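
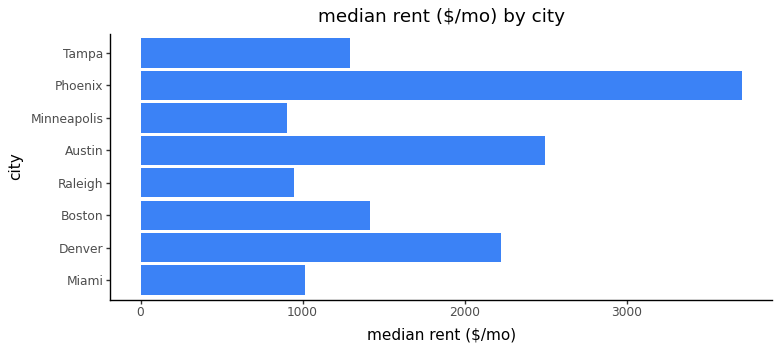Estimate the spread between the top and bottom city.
Max Phoenix ≈ 3500, min Minneapolis ≈ 1000; range ≈ 2500.

≈ 2500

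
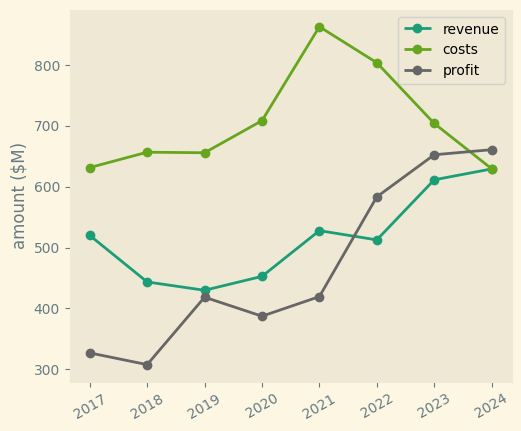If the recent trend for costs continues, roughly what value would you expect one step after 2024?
Last three: 800, 700, 650 → slope ≈ -75/step → next ≈ 575.

≈ 575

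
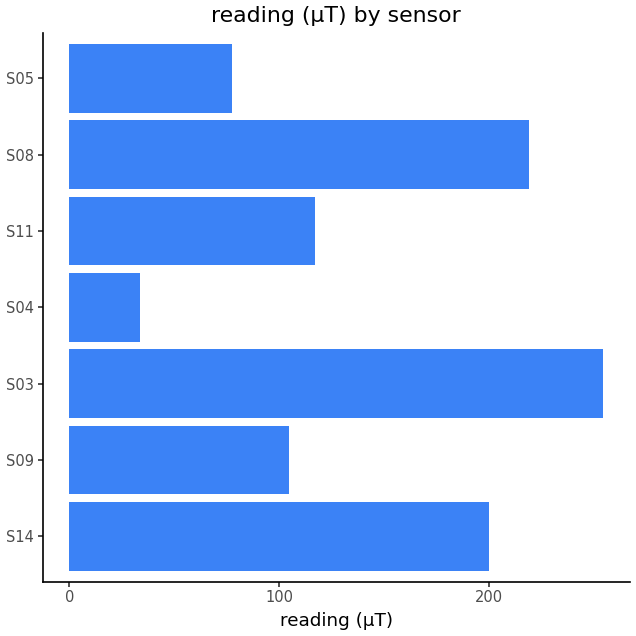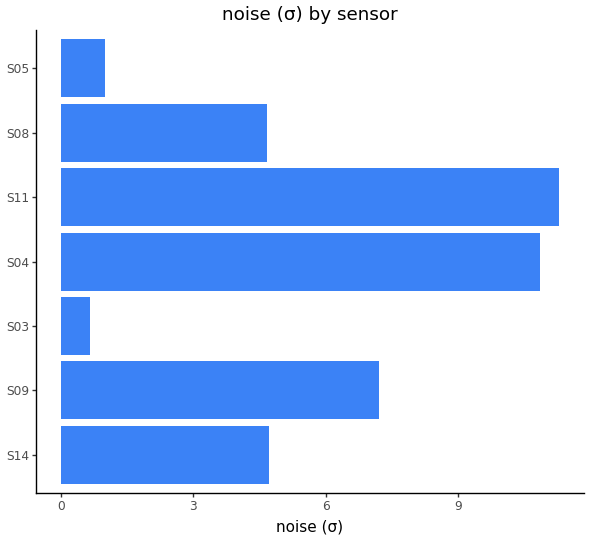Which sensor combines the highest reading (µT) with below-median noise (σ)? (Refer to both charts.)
Chart 2 median noise (σ) ≈ 4; below-median sensors: S03, S08, S05. Among those, S03 has the highest reading (µT) (≈ 250).

S03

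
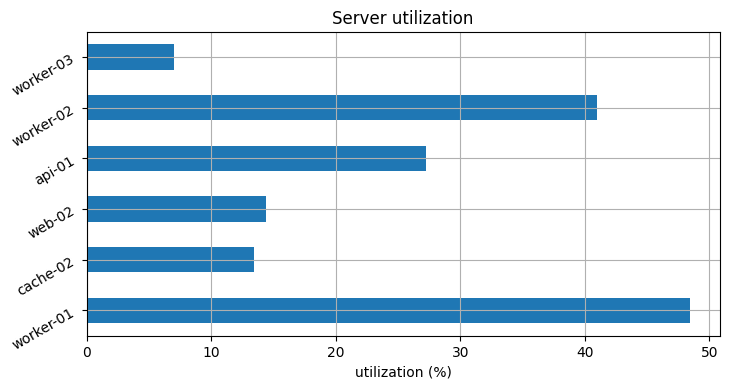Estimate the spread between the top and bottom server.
≈ 45

Max worker-01 ≈ 50, min worker-03 ≈ 5; range ≈ 45.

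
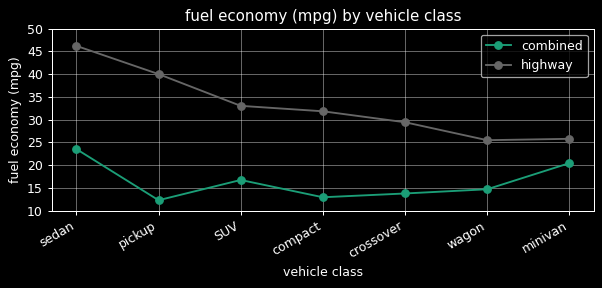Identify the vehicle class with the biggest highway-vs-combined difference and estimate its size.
pickup, ≈ 30 mpg

pickup: highway ≈ 40, combined ≈ 10 → gap ≈ 30. Next-largest (sedan) is only ≈ 20.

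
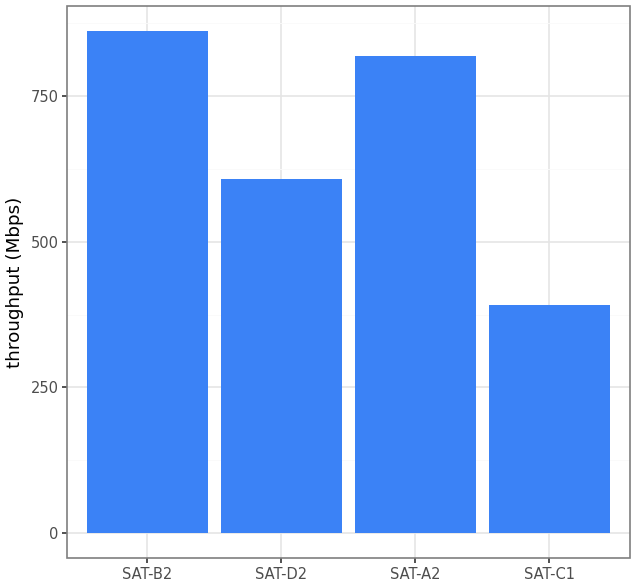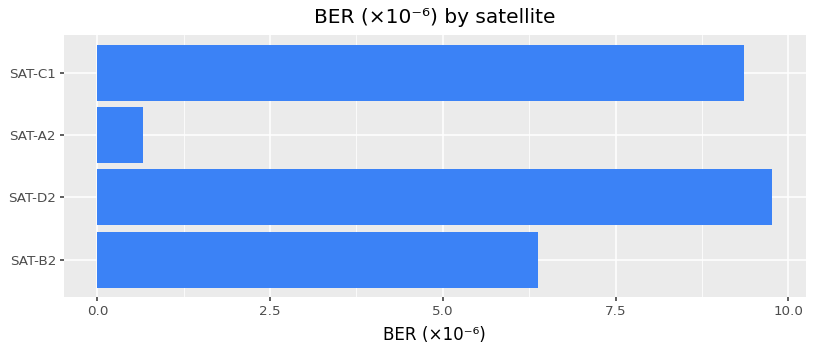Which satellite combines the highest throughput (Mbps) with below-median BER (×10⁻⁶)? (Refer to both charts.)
SAT-B2

Chart 2 median BER (×10⁻⁶) ≈ 8; below-median satellites: SAT-B2, SAT-A2. Among those, SAT-B2 has the highest throughput (Mbps) (≈ 900).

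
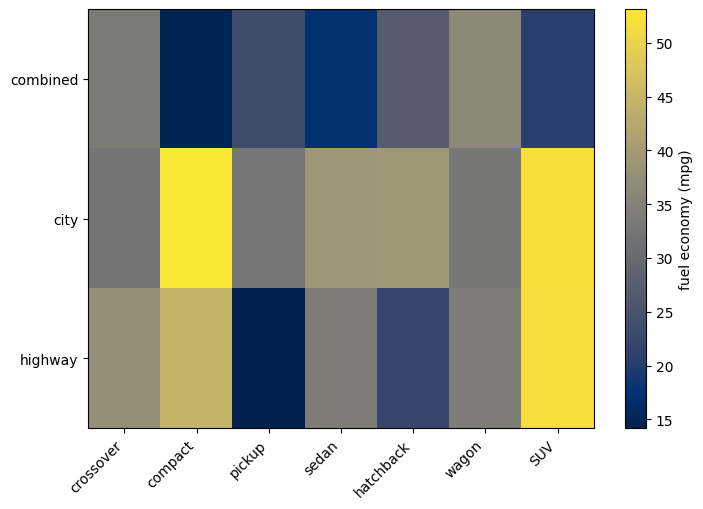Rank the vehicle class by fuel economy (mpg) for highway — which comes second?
Top 3 for highway: SUV ≈ 50, compact ≈ 45, crossover ≈ 40.

compact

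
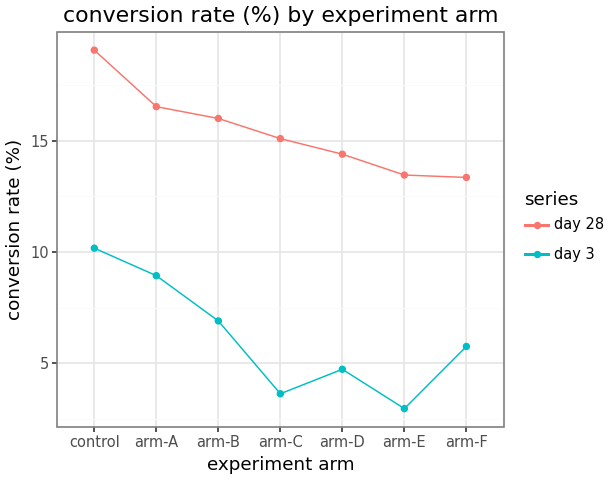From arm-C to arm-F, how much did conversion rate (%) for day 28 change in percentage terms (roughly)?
arm-C ≈ 16, arm-F ≈ 14; (14 − 16) / 16 ≈ -12.5%.

≈ -12.5%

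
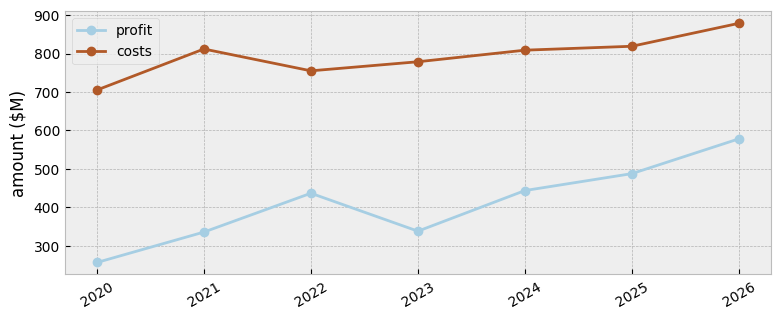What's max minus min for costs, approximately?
≈ 200

Max 2026 ≈ 900, min 2020 ≈ 700; range ≈ 200.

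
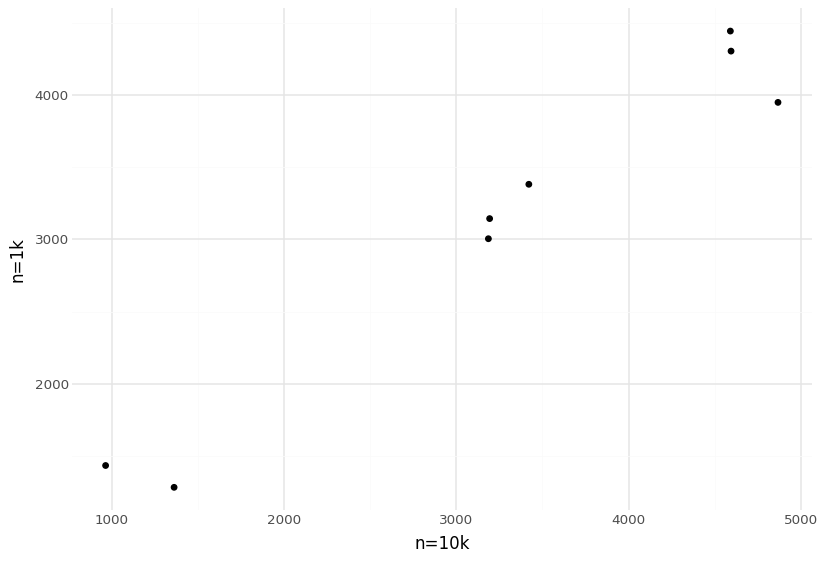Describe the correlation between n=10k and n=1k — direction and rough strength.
Points are positively correlated; strong (|r| ≈ 1.0).

positive, strong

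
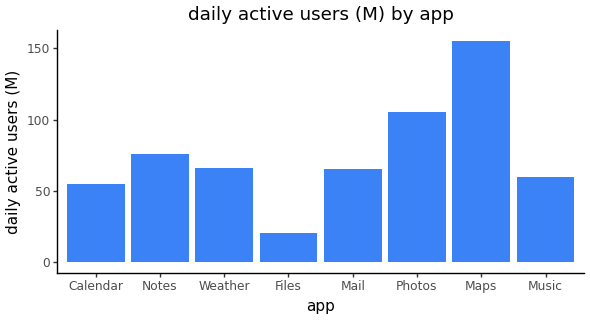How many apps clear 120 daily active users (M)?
1

Above 120: Maps.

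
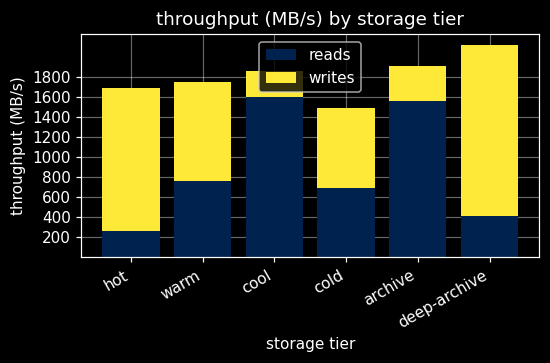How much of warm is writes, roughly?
writes top ≈ 1800, bottom ≈ 800; segment ≈ 1000.

≈ 1000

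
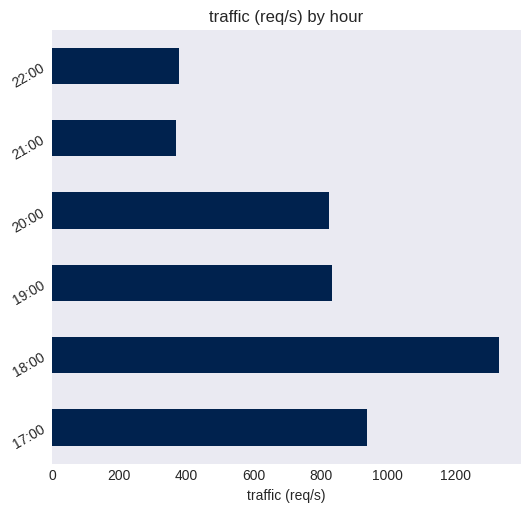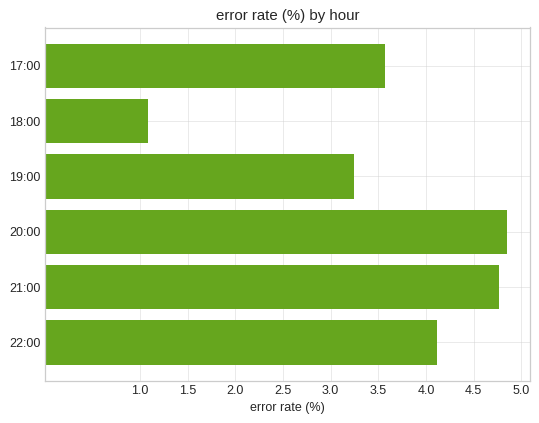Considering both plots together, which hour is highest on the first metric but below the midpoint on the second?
18:00

Chart 2 median error rate (%) ≈ 4; below-median hours: 17:00, 18:00, 19:00. Among those, 18:00 has the highest traffic (req/s) (≈ 1400).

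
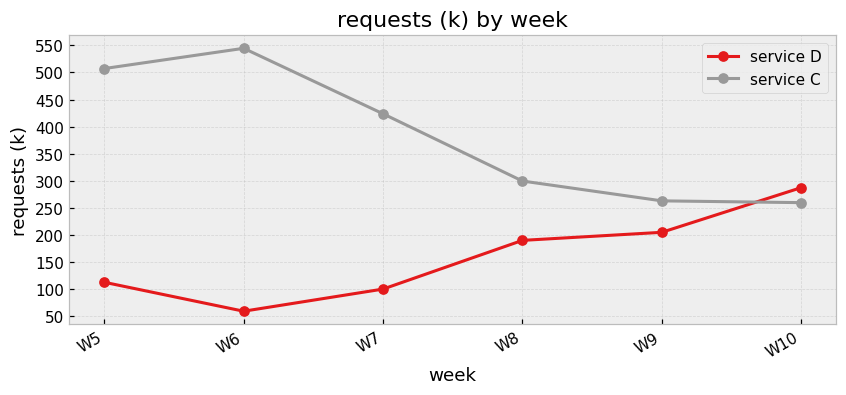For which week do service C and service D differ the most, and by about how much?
W6: service C ≈ 550, service D ≈ 50 → gap ≈ 500. Next-largest (W5) is only ≈ 400.

W6, ≈ 500 k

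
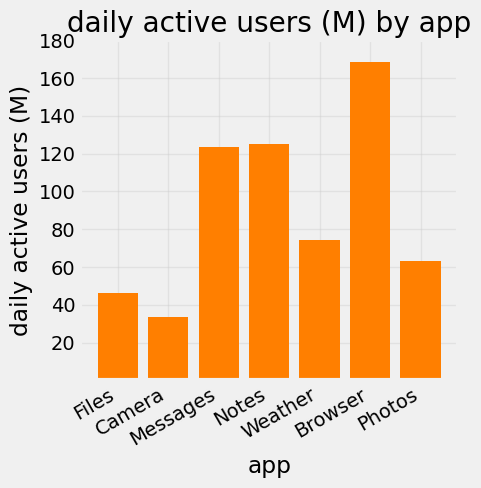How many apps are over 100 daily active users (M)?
Above 100: Messages, Notes, Browser.

3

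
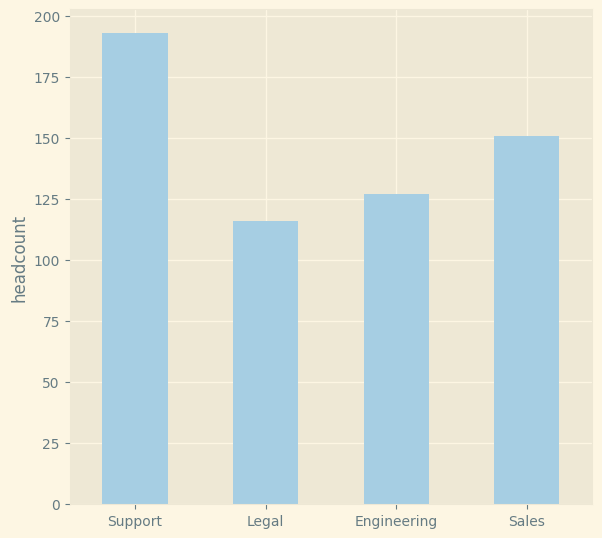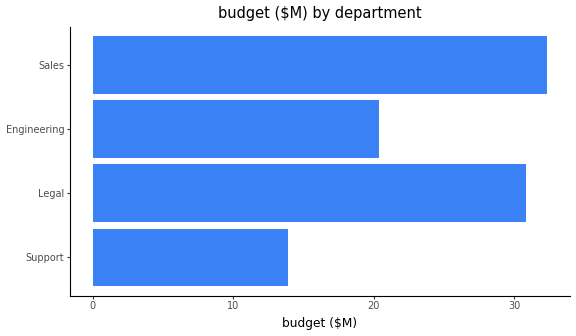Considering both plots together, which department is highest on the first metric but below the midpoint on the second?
Chart 2 median budget ($M) ≈ 25; below-median departments: Support, Engineering. Among those, Support has the highest headcount (≈ 200).

Support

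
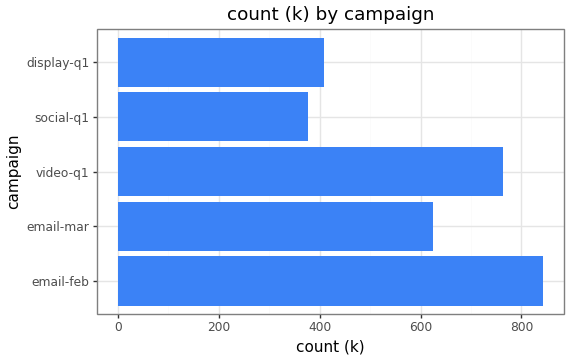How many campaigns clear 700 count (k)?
2

Above 700: email-feb, video-q1.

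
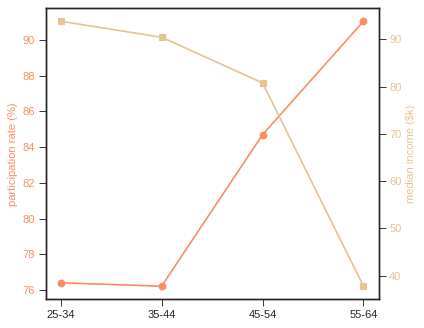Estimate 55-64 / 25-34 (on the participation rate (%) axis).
≈ 1.21×

55-64 ≈ 92, 25-34 ≈ 76; 92/76 ≈ 1.21.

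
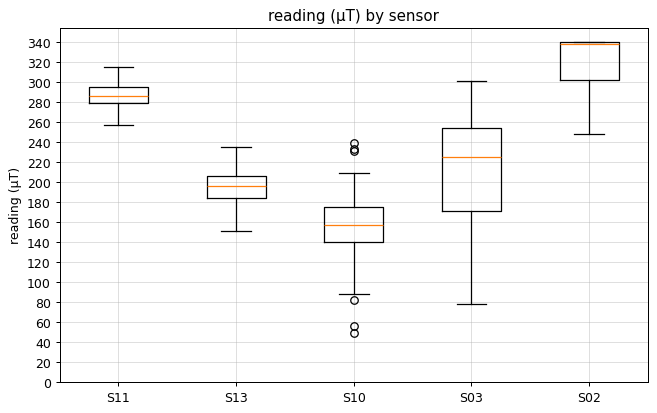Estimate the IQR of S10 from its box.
Q3 ≈ 180, Q1 ≈ 140; IQR ≈ 40.

≈ 40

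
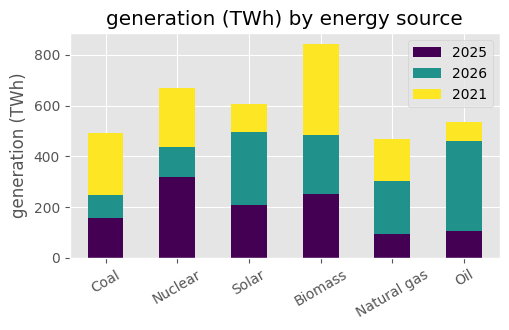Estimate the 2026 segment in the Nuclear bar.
≈ 100

2026 top ≈ 400, bottom ≈ 300; segment ≈ 100.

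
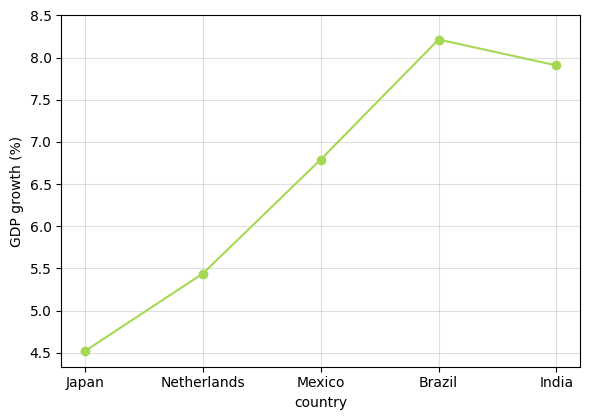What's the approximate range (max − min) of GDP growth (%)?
≈ 3.5

Max Brazil ≈ 8.0, min Japan ≈ 4.5; range ≈ 3.5.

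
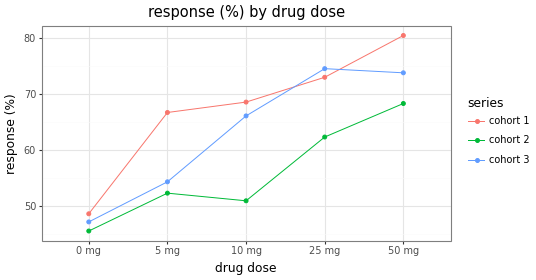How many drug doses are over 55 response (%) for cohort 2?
2

Above 55: 25 mg, 50 mg.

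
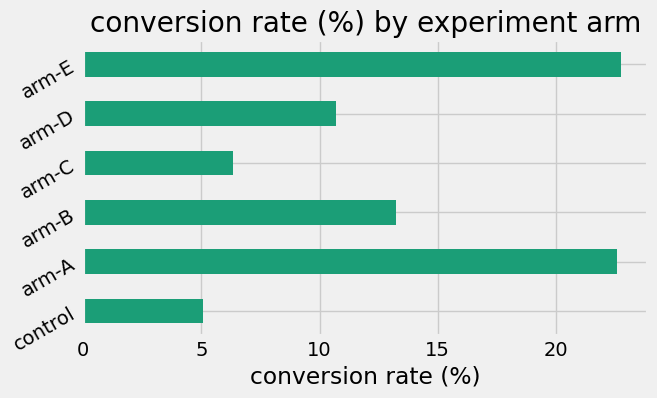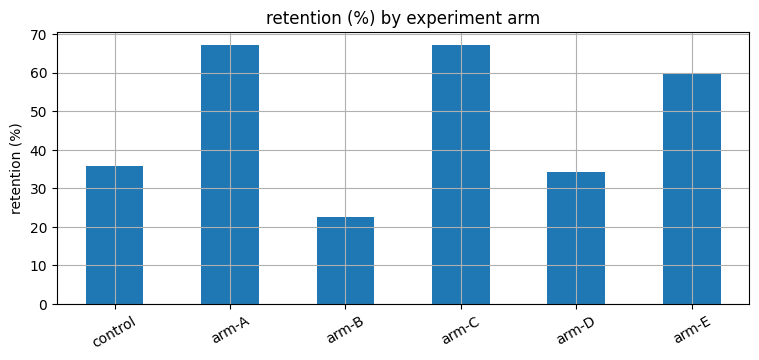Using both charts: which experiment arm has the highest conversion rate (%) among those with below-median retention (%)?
arm-B

Chart 2 median retention (%) ≈ 50; below-median experiment arms: control, arm-B, arm-D. Among those, arm-B has the highest conversion rate (%) (≈ 15).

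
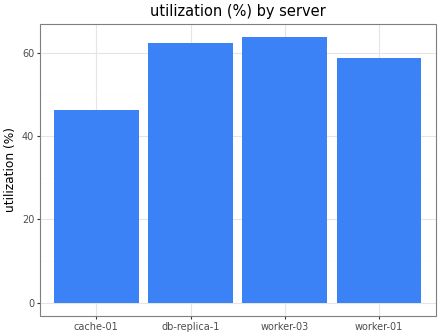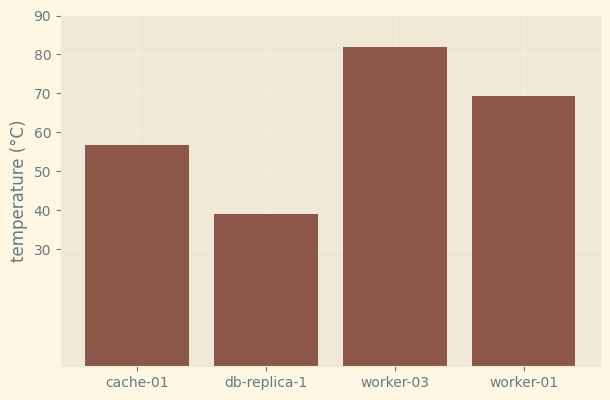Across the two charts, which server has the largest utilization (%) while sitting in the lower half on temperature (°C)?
Chart 2 median temperature (°C) ≈ 60; below-median servers: cache-01, db-replica-1. Among those, db-replica-1 has the highest utilization (%) (≈ 60).

db-replica-1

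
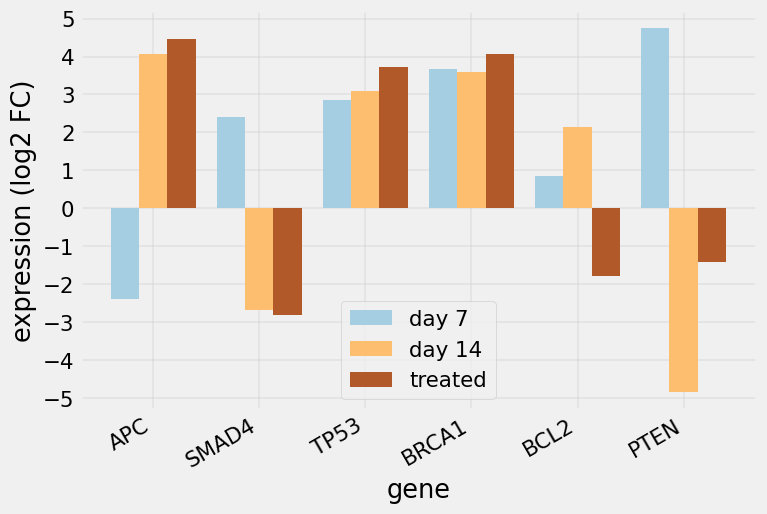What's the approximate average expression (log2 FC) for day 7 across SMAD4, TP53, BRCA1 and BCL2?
(2 + 3 + 4 + 1) / 4 ≈ 2.

≈ 2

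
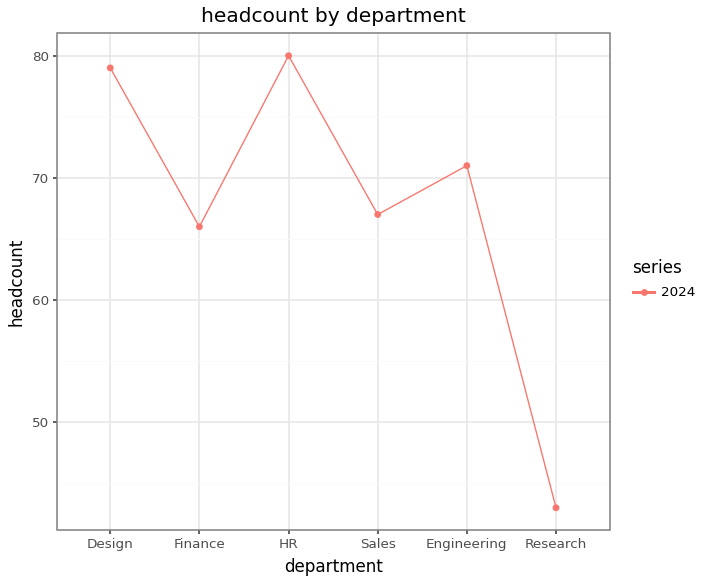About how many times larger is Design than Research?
Design ≈ 80, Research ≈ 45; 80/45 ≈ 1.78.

≈ 1.78×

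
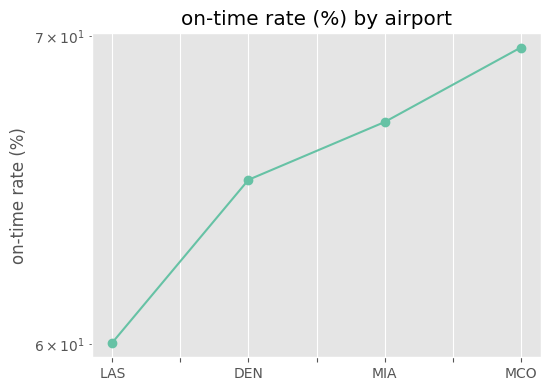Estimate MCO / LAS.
≈ 1.17×

MCO ≈ 70, LAS ≈ 60; 70/60 ≈ 1.17.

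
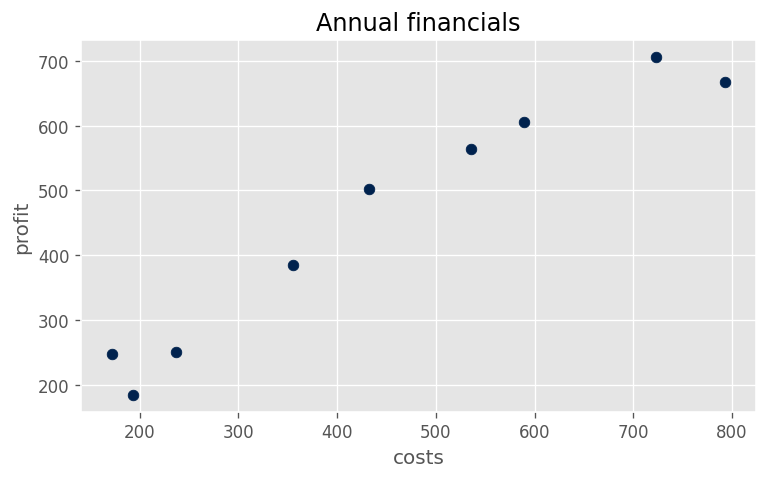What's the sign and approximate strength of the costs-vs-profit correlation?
positive, strong

Points are positively correlated; strong (|r| ≈ 1.0).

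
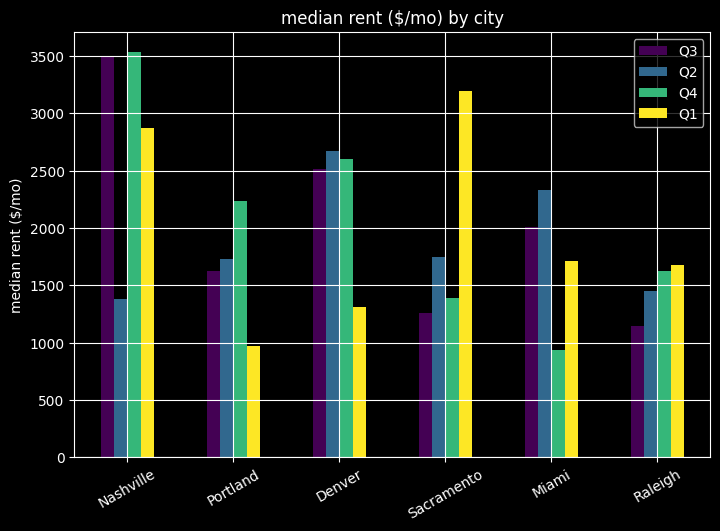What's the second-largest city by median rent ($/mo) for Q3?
Denver

Top 3 for Q3: Nashville ≈ 3500, Denver ≈ 2500, Miami ≈ 2000.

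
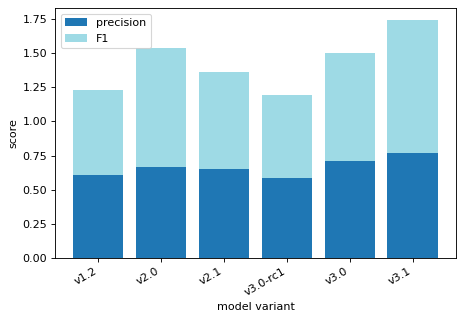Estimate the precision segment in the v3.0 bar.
≈ 0.8

precision top ≈ 0.8, bottom ≈ 0.0; segment ≈ 0.8.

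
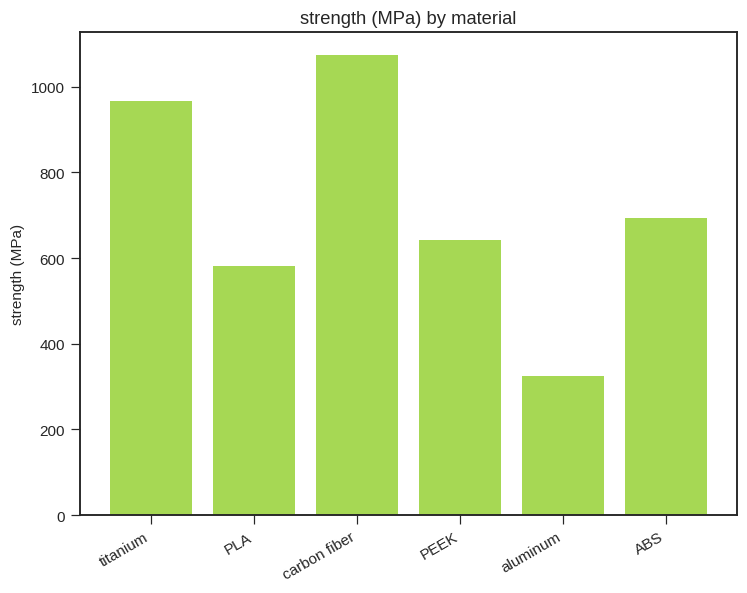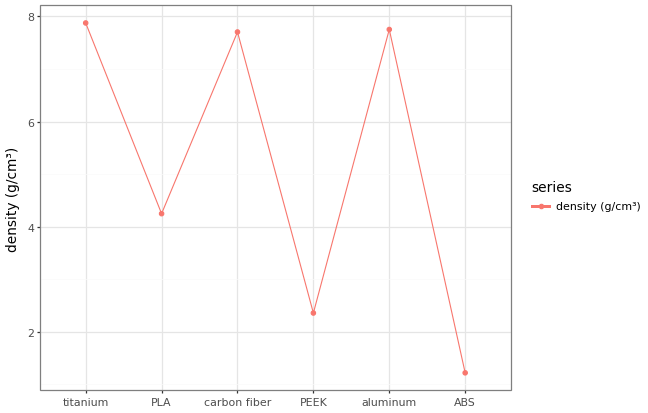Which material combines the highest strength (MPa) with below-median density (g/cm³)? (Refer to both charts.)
ABS

Chart 2 median density (g/cm³) ≈ 6; below-median materials: PLA, PEEK, ABS. Among those, ABS has the highest strength (MPa) (≈ 700).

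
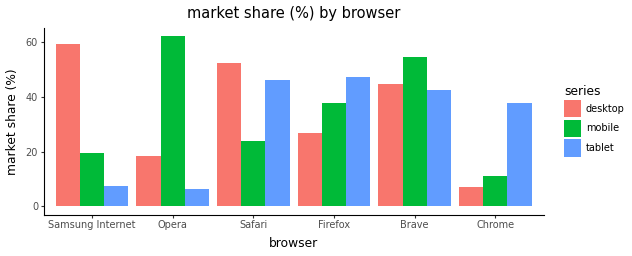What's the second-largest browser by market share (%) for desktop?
Safari

Top 3 for desktop: Samsung Internet ≈ 60, Safari ≈ 50, Brave ≈ 40.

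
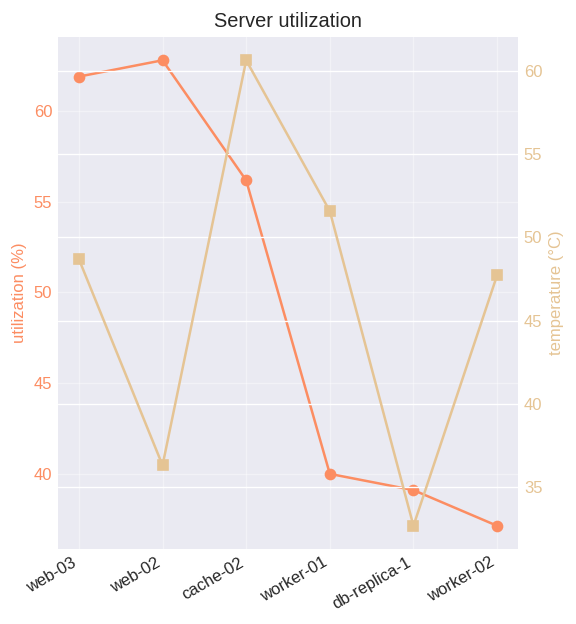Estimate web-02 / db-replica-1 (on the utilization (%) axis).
≈ 1.62×

web-02 ≈ 65, db-replica-1 ≈ 40; 65/40 ≈ 1.62.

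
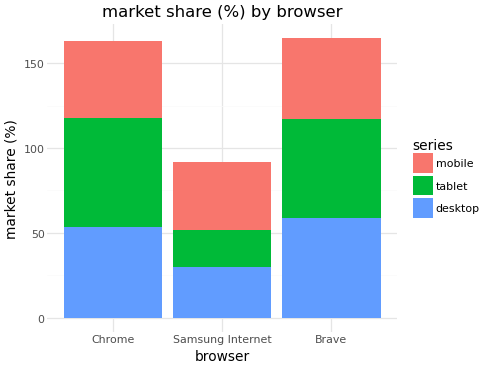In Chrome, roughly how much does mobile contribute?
mobile top ≈ 160, bottom ≈ 120; segment ≈ 40.

≈ 40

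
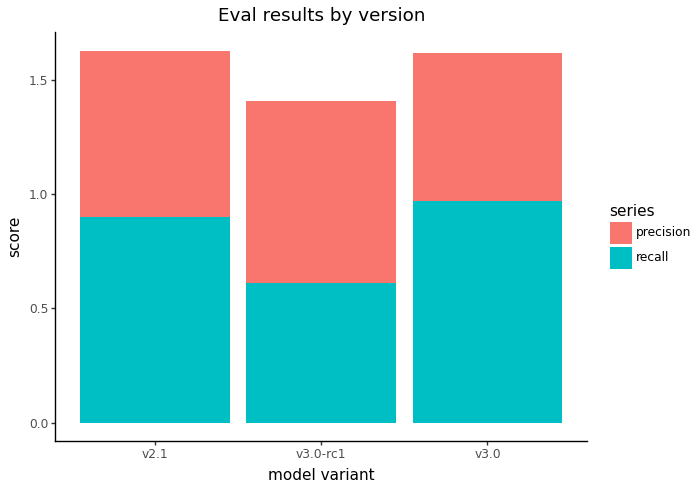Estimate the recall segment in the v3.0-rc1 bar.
recall top ≈ 0.6, bottom ≈ 0.0; segment ≈ 0.6.

≈ 0.6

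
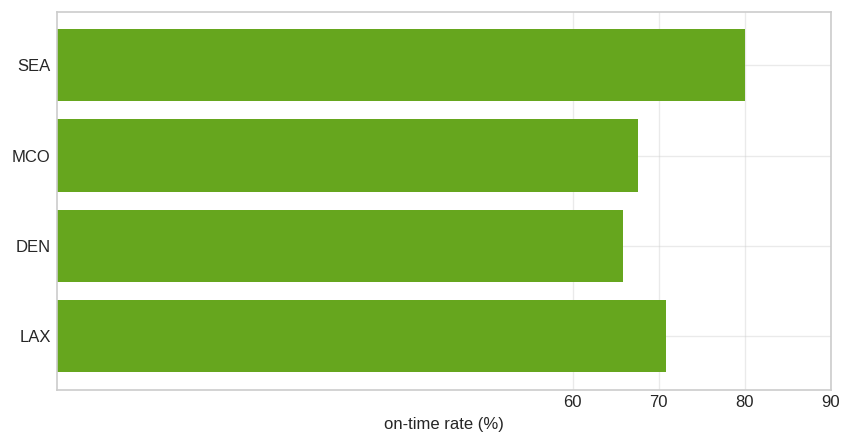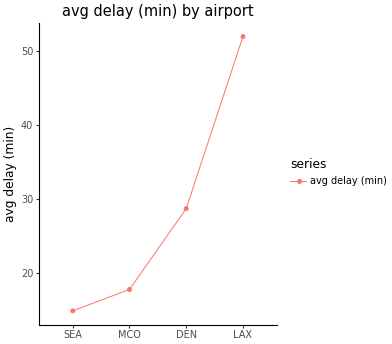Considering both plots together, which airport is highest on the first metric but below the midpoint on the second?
SEA

Chart 2 median avg delay (min) ≈ 25; below-median airports: SEA, MCO. Among those, SEA has the highest on-time rate (%) (≈ 80).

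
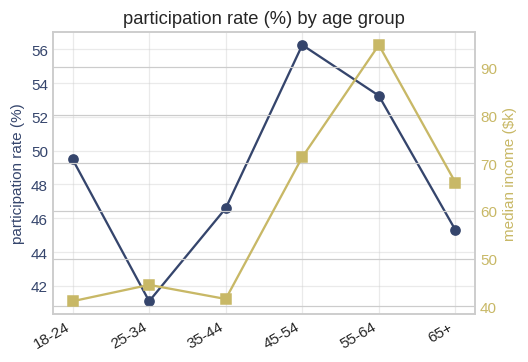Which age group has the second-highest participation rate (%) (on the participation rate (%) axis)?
Top 3 (on the participation rate (%) axis): 45-54 ≈ 56, 55-64 ≈ 54, 18-24 ≈ 50.

55-64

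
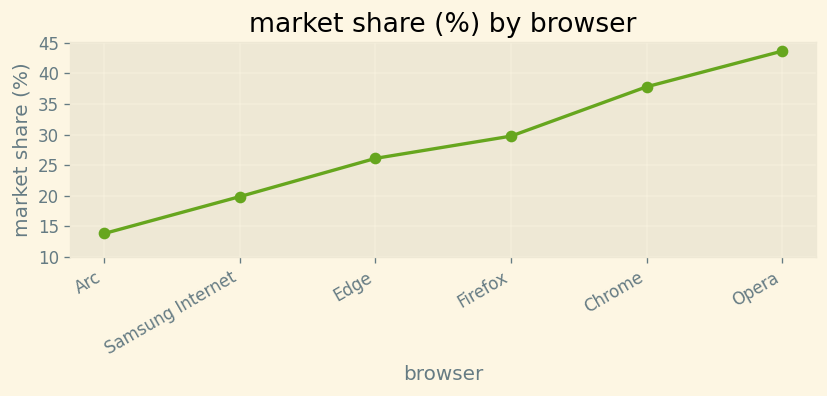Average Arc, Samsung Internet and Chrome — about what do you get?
≈ 25

(15 + 20 + 40) / 3 ≈ 25.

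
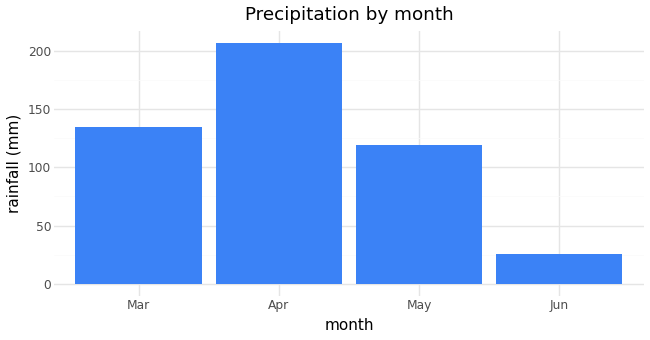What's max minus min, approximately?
≈ 180

Max Apr ≈ 200, min Jun ≈ 20; range ≈ 180.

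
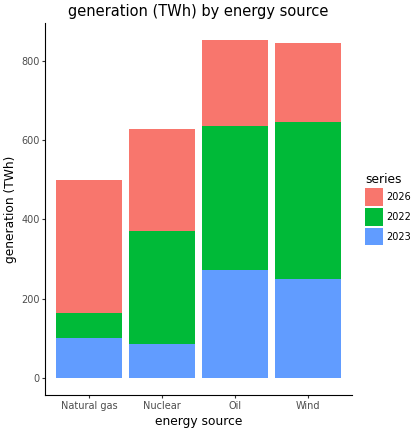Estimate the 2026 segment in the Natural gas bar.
≈ 300

2026 top ≈ 500, bottom ≈ 200; segment ≈ 300.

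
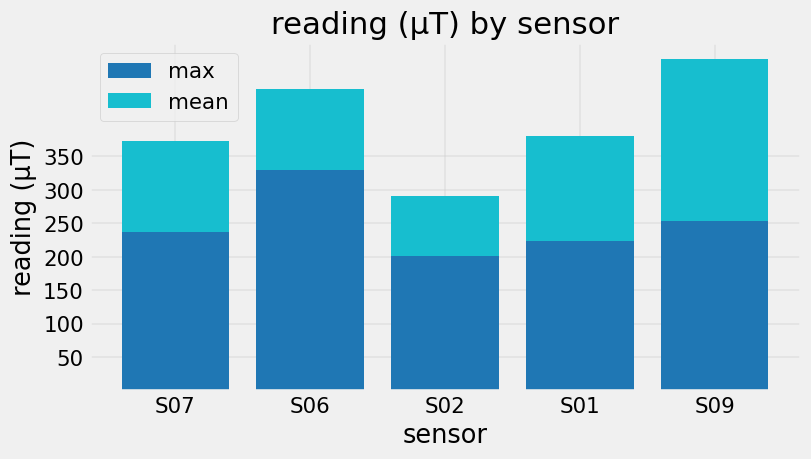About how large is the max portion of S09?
max top ≈ 250, bottom ≈ 0; segment ≈ 250.

≈ 250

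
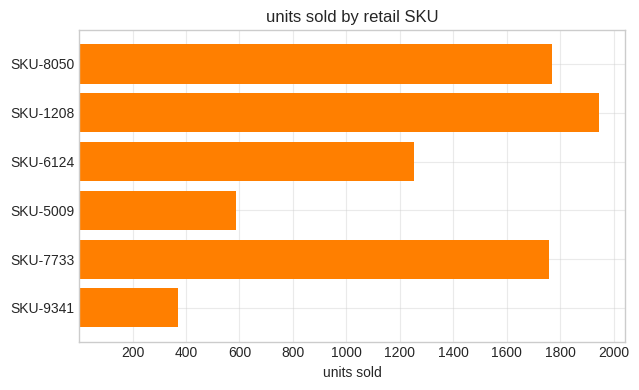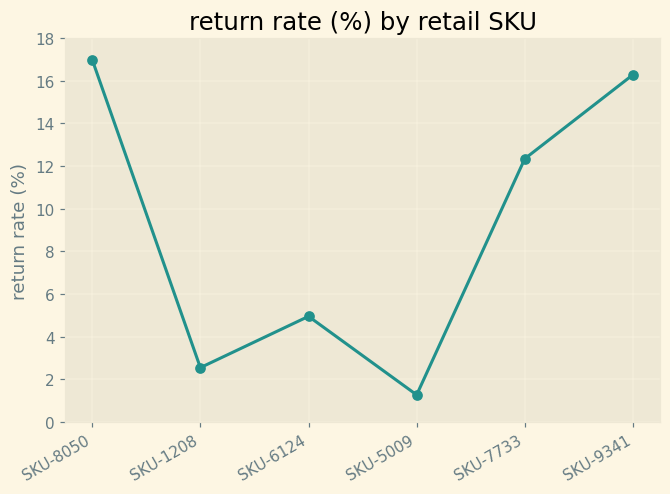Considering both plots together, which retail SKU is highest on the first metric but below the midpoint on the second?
SKU-1208

Chart 2 median return rate (%) ≈ 8; below-median retail SKUs: SKU-1208, SKU-6124, SKU-5009. Among those, SKU-1208 has the highest units sold (≈ 2000).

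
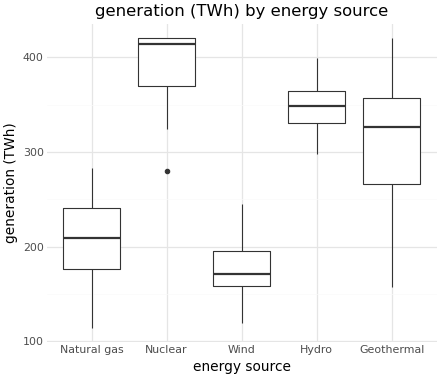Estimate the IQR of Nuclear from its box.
≈ 60

Q3 ≈ 420, Q1 ≈ 360; IQR ≈ 60.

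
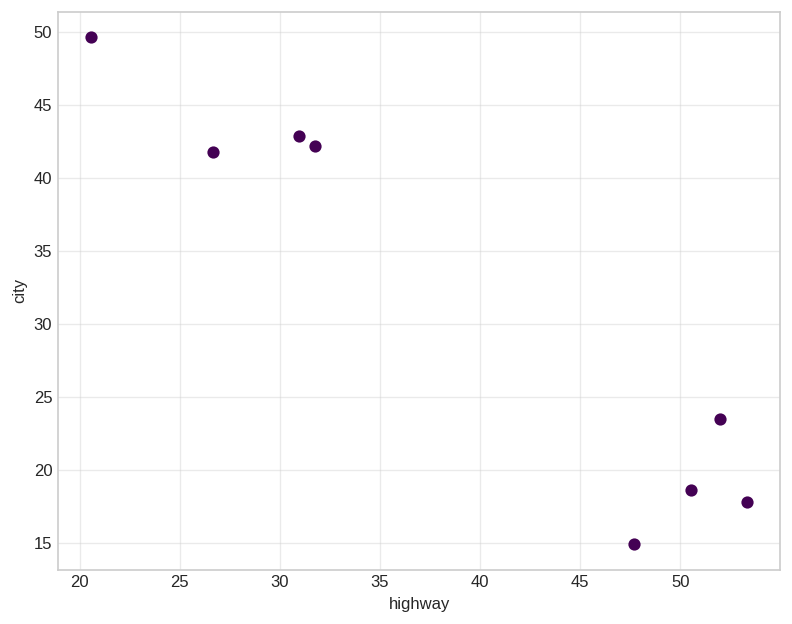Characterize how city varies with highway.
Points are negatively correlated; strong (|r| ≈ 1.0).

negative, strong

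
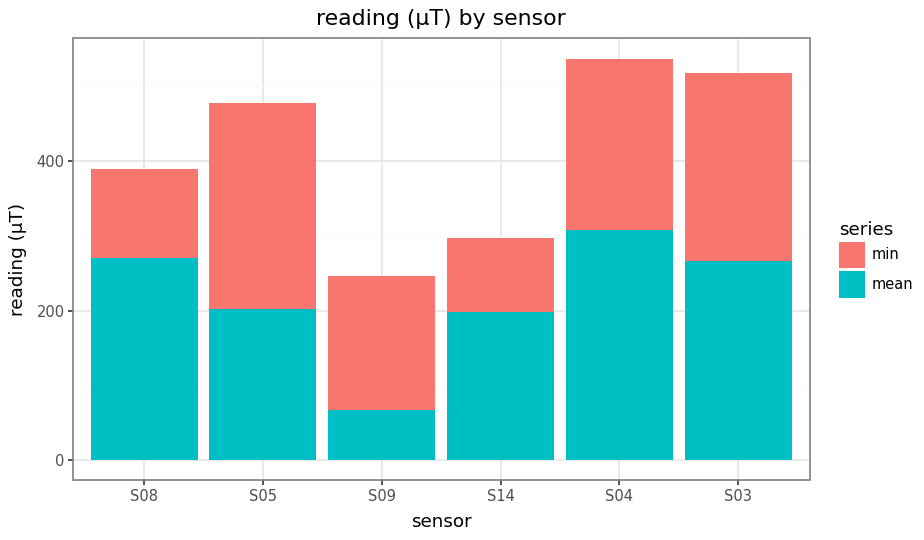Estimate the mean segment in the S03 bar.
≈ 250

mean top ≈ 250, bottom ≈ 0; segment ≈ 250.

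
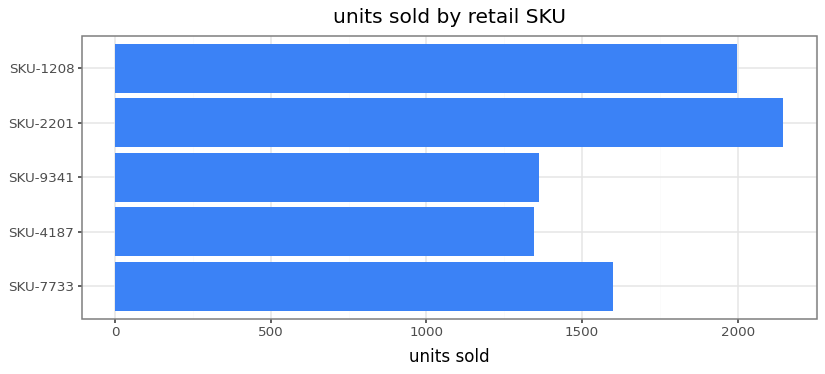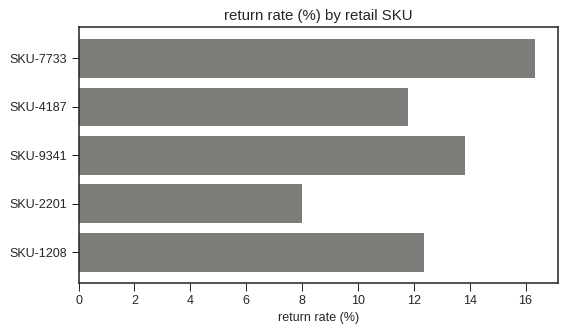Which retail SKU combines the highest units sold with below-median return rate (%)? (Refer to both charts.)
SKU-2201

Chart 2 median return rate (%) ≈ 12; below-median retail SKUs: SKU-4187, SKU-2201. Among those, SKU-2201 has the highest units sold (≈ 2200).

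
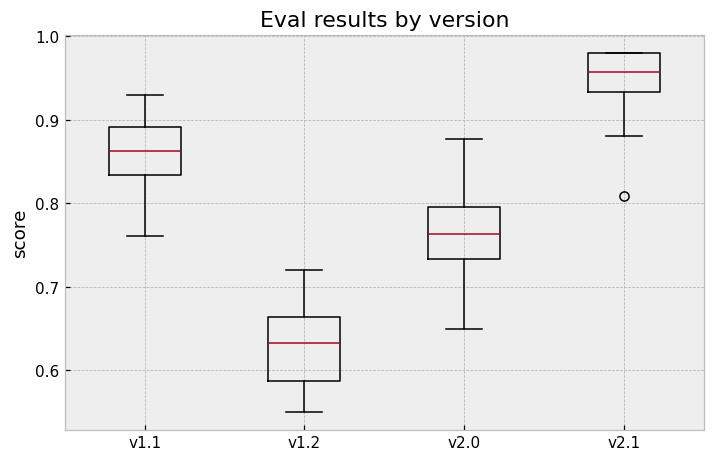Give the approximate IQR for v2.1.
Q3 ≈ 1.00, Q1 ≈ 0.95; IQR ≈ 0.05.

≈ 0.05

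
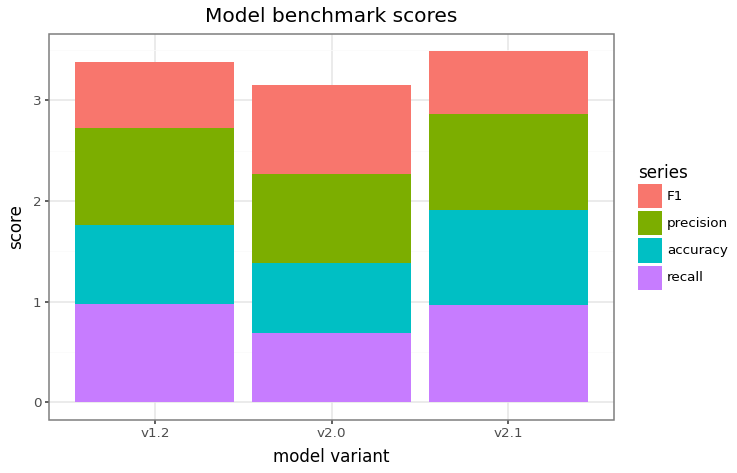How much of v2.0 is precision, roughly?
precision top ≈ 2.5, bottom ≈ 1.5; segment ≈ 1.0.

≈ 1.0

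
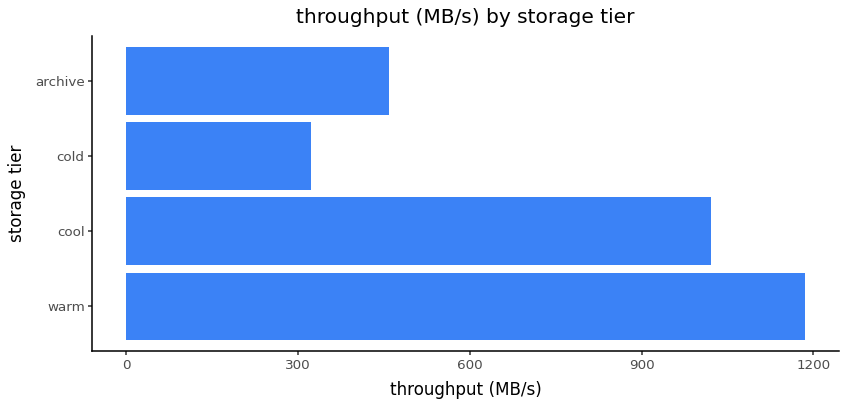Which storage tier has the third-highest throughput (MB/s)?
archive

Top 4: warm ≈ 1200, cool ≈ 1000, archive ≈ 500, cold ≈ 300.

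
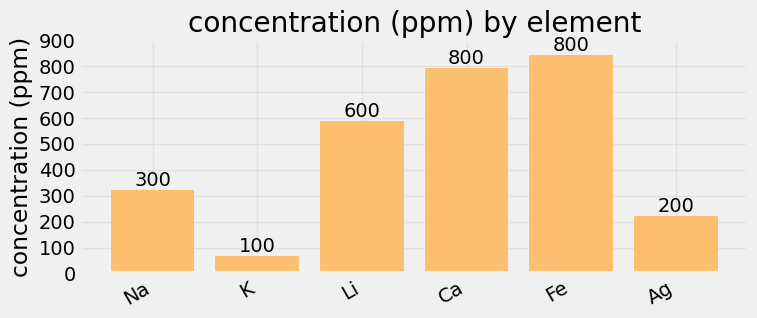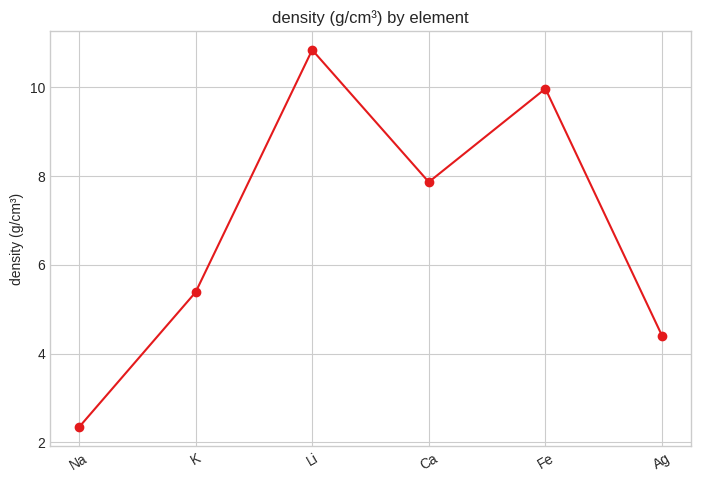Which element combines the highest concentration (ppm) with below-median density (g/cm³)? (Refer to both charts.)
Chart 2 median density (g/cm³) ≈ 7; below-median elements: Na, K, Ag. Among those, Na has the highest concentration (ppm) (≈ 300).

Na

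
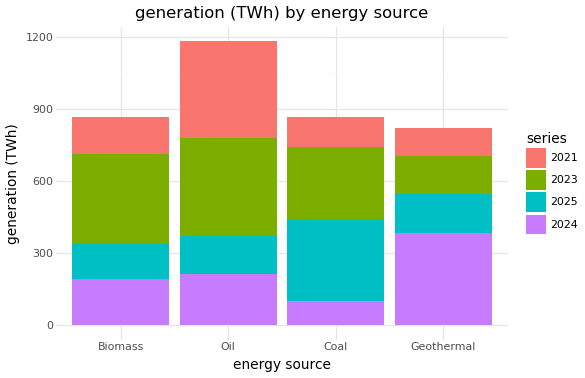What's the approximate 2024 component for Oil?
2024 top ≈ 200, bottom ≈ 0; segment ≈ 200.

≈ 200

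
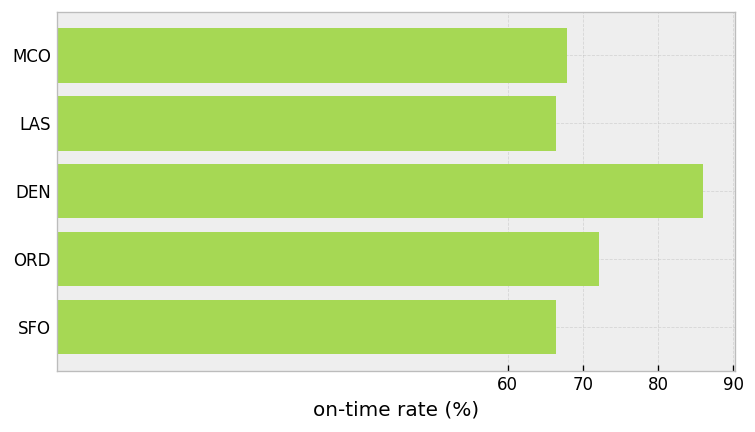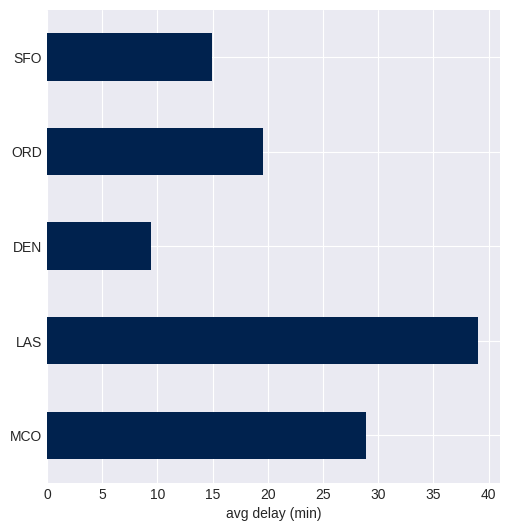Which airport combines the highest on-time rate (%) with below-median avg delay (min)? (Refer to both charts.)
DEN

Chart 2 median avg delay (min) ≈ 20; below-median airports: DEN, SFO. Among those, DEN has the highest on-time rate (%) (≈ 90).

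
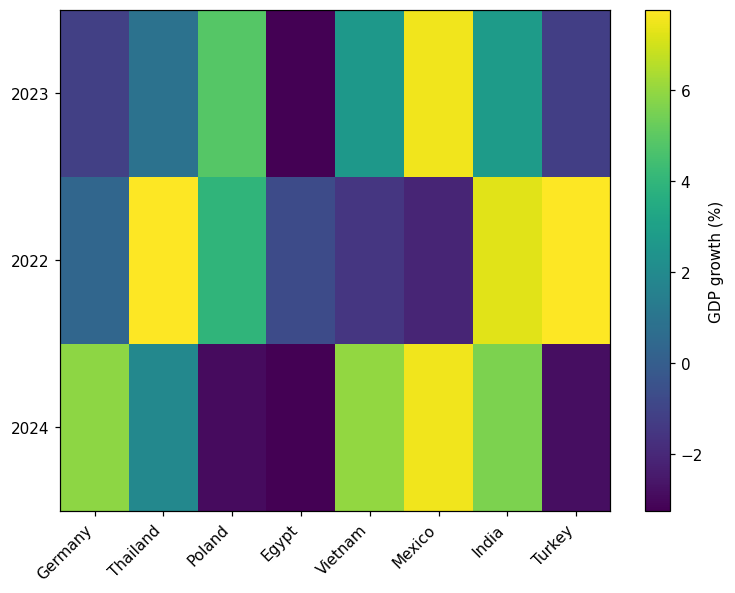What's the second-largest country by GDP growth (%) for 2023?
Top 3 for 2023: Mexico ≈ 8, Poland ≈ 5, India ≈ 3.

Poland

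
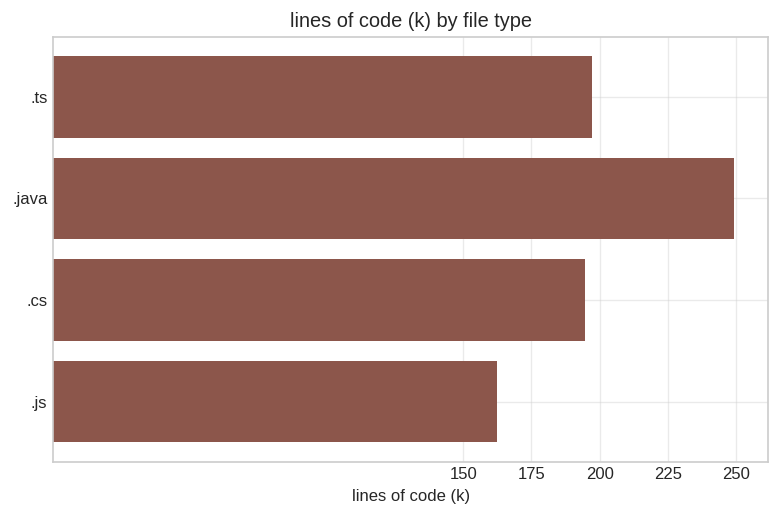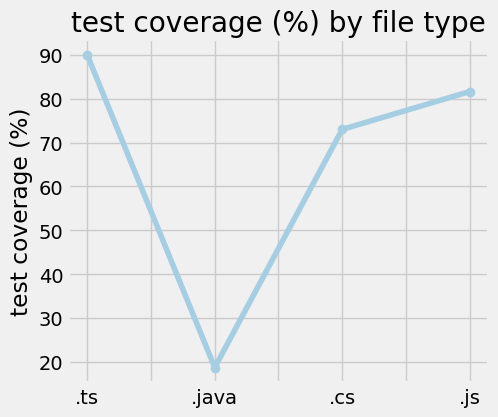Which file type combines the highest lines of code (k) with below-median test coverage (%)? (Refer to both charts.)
.java

Chart 2 median test coverage (%) ≈ 80; below-median file types: .java, .cs. Among those, .java has the highest lines of code (k) (≈ 250).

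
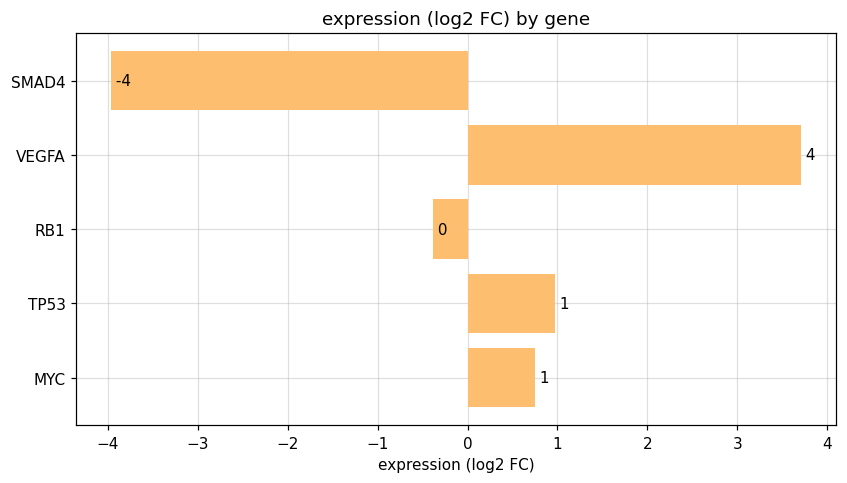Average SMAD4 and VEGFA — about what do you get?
≈ 0

(-4 + 4) / 2 ≈ 0.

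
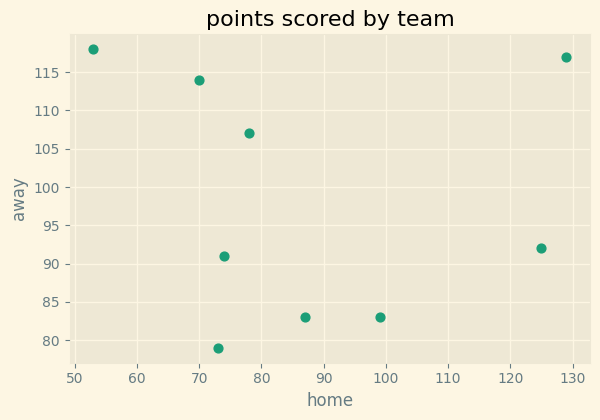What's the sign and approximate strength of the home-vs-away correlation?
no clear correlation

Points are roughly uncorrelated; weak (|r| ≈ 0.1).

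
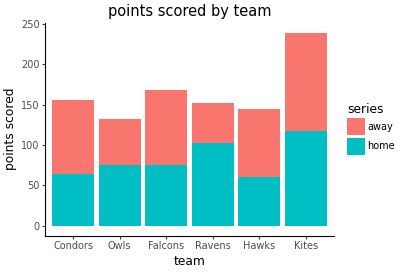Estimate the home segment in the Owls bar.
home top ≈ 80, bottom ≈ 0; segment ≈ 80.

≈ 80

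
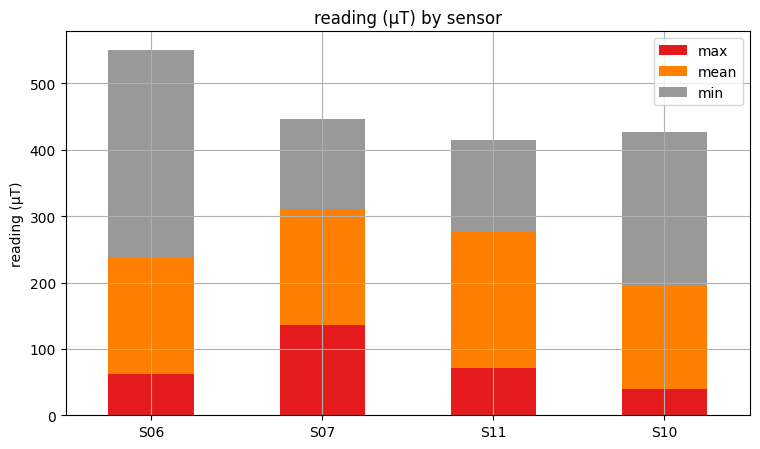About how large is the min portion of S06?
≈ 300

min top ≈ 550, bottom ≈ 250; segment ≈ 300.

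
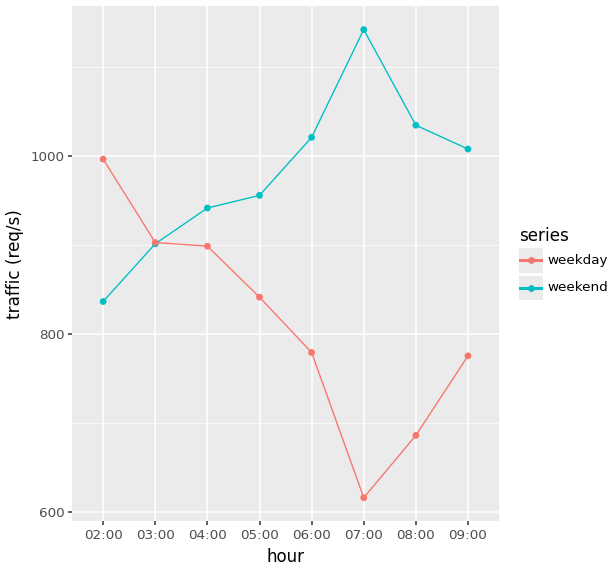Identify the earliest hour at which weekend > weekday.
03:00: weekend ≈ 900 vs weekday ≈ 900 (not yet); 04:00: weekend ≈ 950 vs weekday ≈ 900 (first crossover).

04:00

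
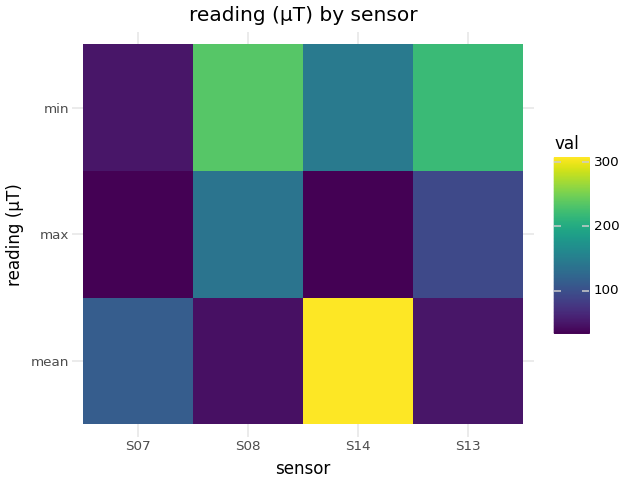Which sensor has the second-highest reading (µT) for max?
S13

Top 3 for max: S08 ≈ 125, S13 ≈ 100, S07 ≈ 25.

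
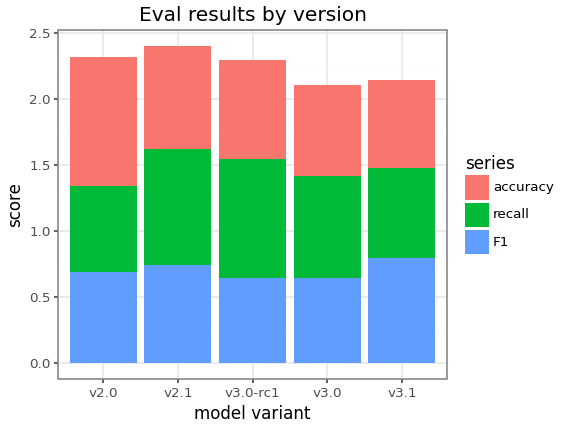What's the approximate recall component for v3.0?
recall top ≈ 1.4, bottom ≈ 0.6; segment ≈ 0.8.

≈ 0.8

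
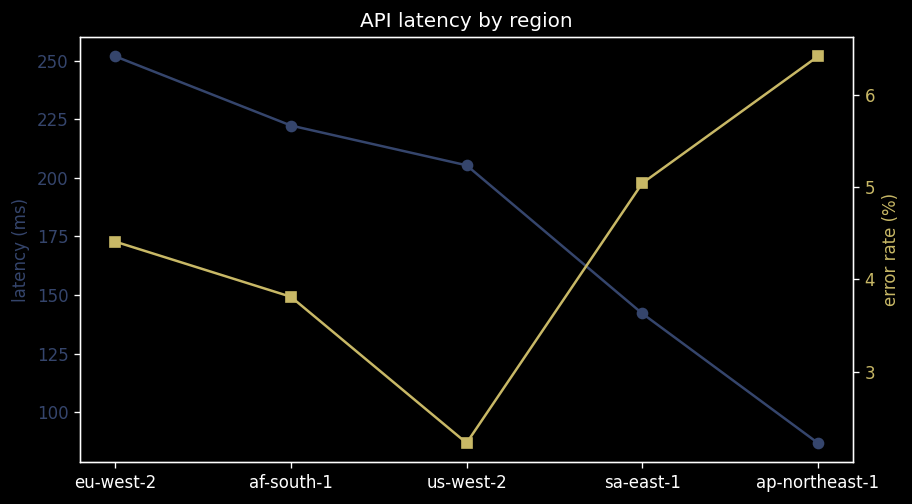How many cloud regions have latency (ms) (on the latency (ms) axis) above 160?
3

Above 160: eu-west-2, af-south-1, us-west-2.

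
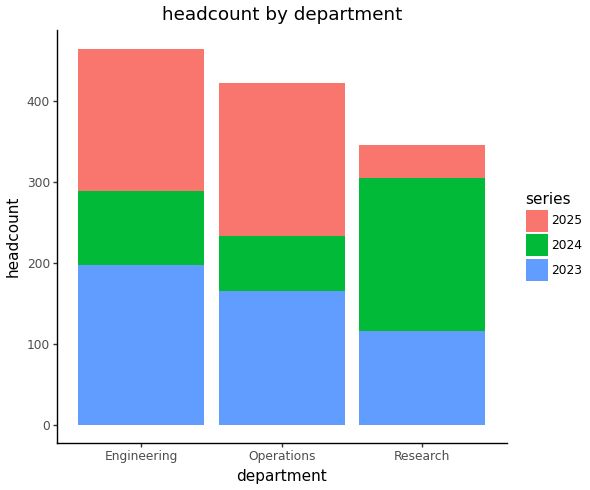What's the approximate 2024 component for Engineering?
≈ 100

2024 top ≈ 300, bottom ≈ 200; segment ≈ 100.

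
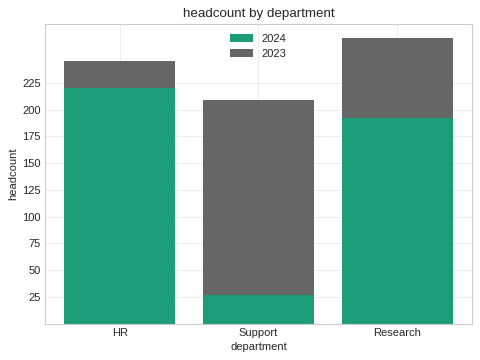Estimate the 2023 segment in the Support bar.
≈ 175

2023 top ≈ 200, bottom ≈ 25; segment ≈ 175.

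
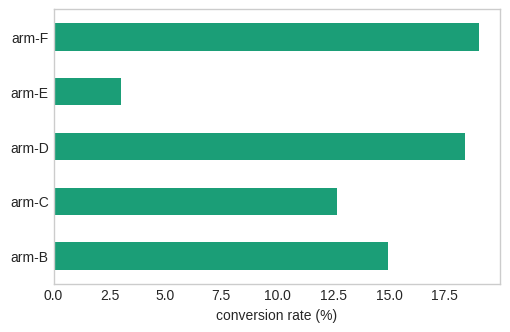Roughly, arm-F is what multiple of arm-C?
arm-F ≈ 20, arm-C ≈ 12; 20/12 ≈ 1.67.

≈ 1.67×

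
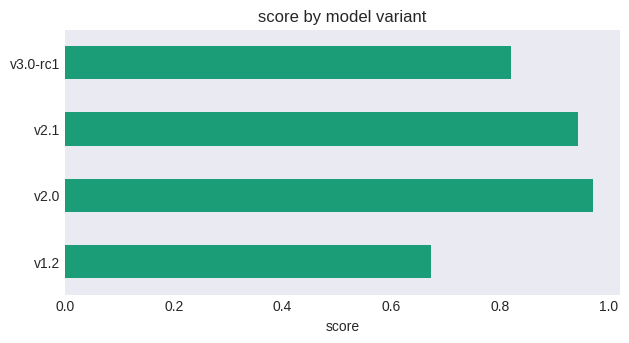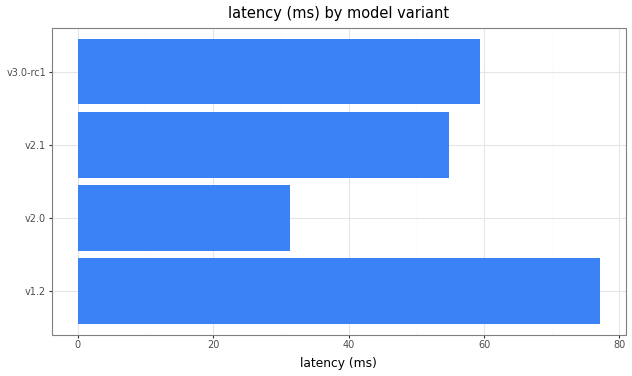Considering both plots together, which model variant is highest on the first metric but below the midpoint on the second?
Chart 2 median latency (ms) ≈ 60; below-median model variants: v2.0, v2.1. Among those, v2.0 has the highest score (≈ 1).

v2.0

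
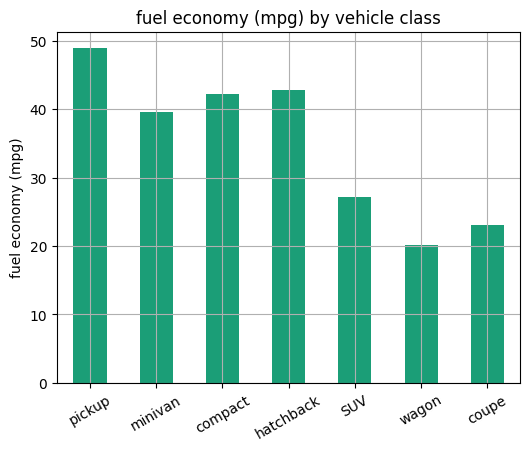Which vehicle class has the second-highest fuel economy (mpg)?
Top 3: pickup ≈ 50, hatchback ≈ 45, compact ≈ 40.

hatchback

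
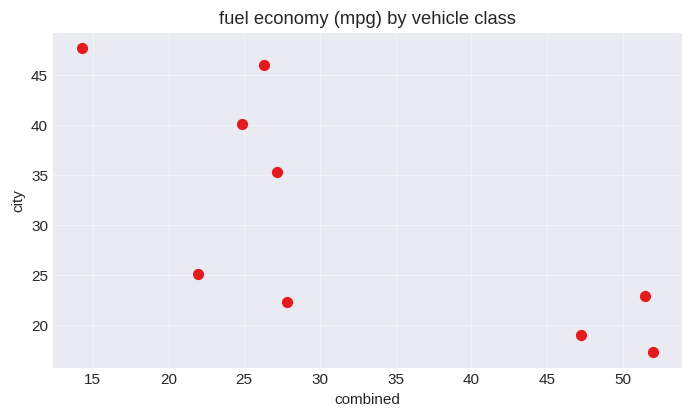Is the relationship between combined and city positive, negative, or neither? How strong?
negative, strong

Points are negatively correlated; strong (|r| ≈ 0.8).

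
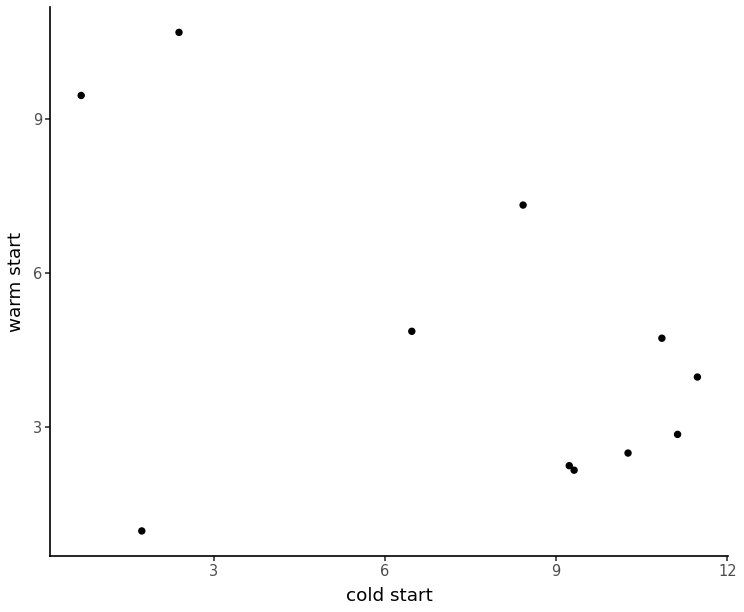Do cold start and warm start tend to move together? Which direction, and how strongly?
Points are negatively correlated; moderate (|r| ≈ 0.5).

negative, moderate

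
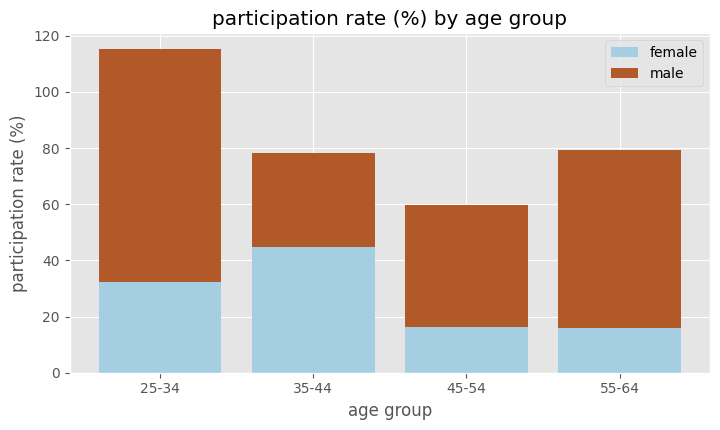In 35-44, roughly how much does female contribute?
≈ 40

female top ≈ 40, bottom ≈ 0; segment ≈ 40.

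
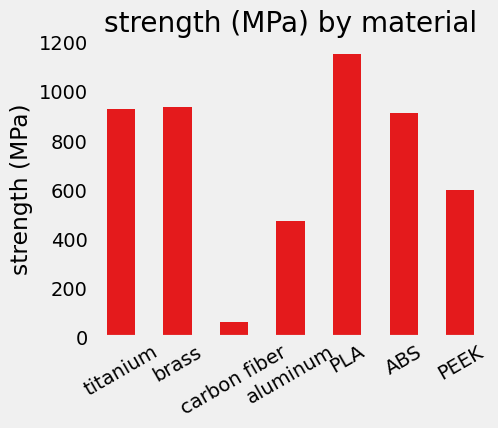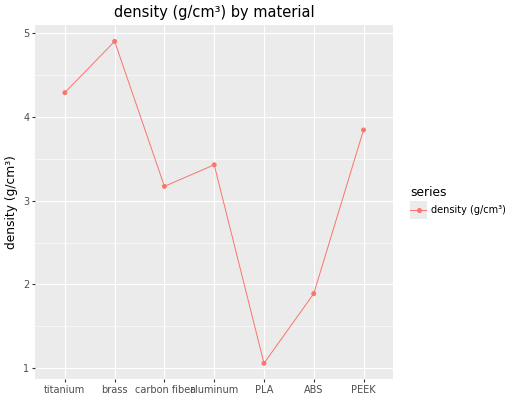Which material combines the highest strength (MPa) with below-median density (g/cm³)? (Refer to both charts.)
Chart 2 median density (g/cm³) ≈ 3.5; below-median materials: carbon fiber, PLA, ABS. Among those, PLA has the highest strength (MPa) (≈ 1200).

PLA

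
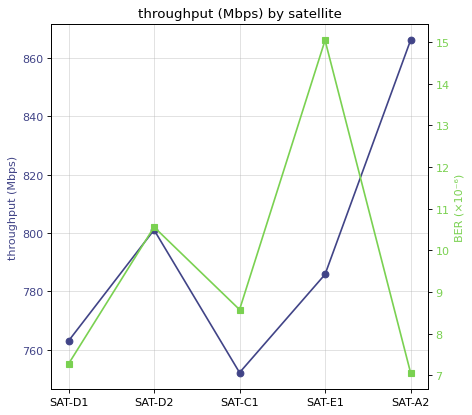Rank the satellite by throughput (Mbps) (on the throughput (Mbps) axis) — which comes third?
Top 4 (on the throughput (Mbps) axis): SAT-A2 ≈ 870, SAT-D2 ≈ 800, SAT-E1 ≈ 790, SAT-D1 ≈ 760.

SAT-E1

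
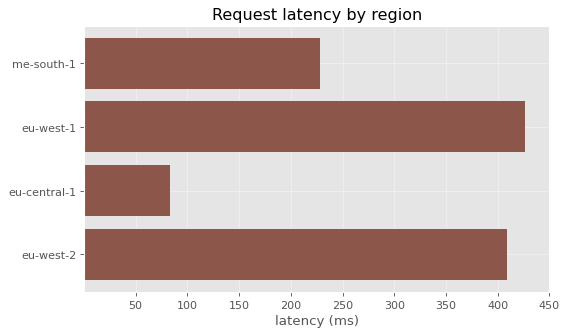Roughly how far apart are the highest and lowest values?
Max eu-west-1 ≈ 450, min eu-central-1 ≈ 100; range ≈ 350.

≈ 350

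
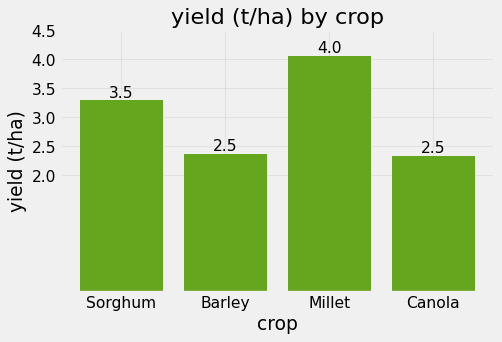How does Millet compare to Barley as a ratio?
≈ 1.6×

Millet ≈ 4.0, Barley ≈ 2.5; 4.0/2.5 ≈ 1.6.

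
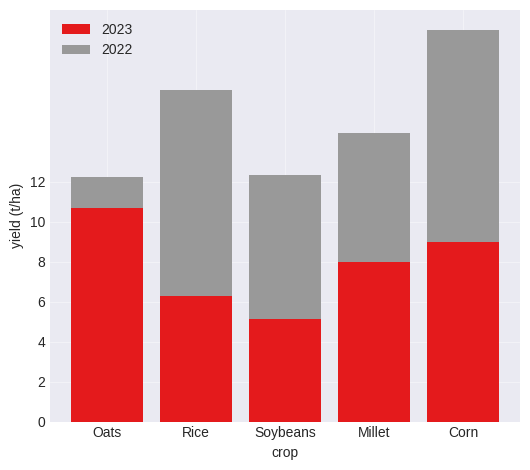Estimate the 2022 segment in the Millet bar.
2022 top ≈ 14, bottom ≈ 8; segment ≈ 6.

≈ 6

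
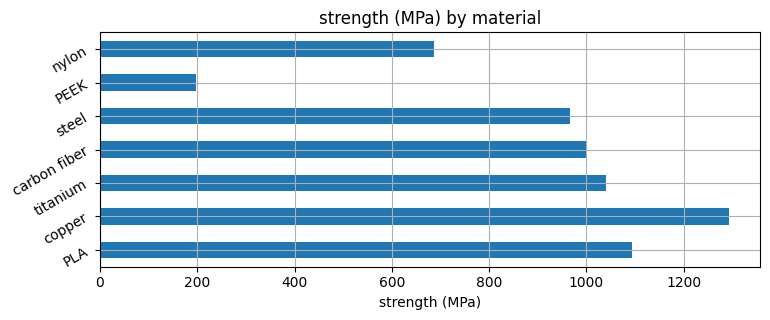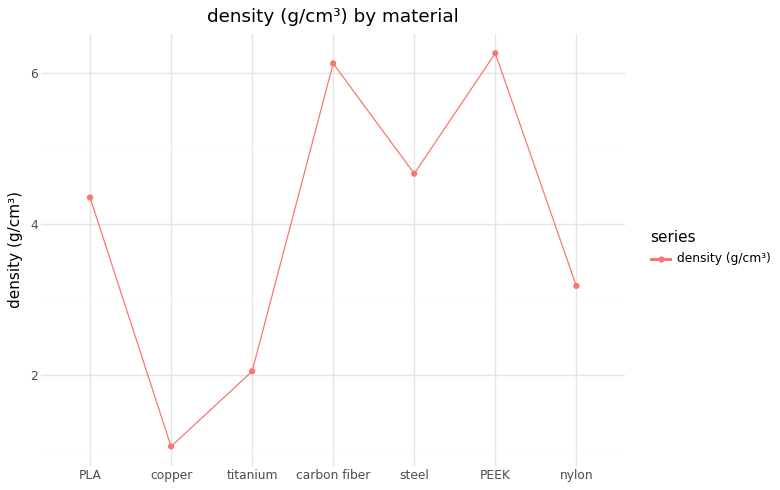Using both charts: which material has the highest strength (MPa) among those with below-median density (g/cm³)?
Chart 2 median density (g/cm³) ≈ 4; below-median materials: copper, titanium, nylon. Among those, copper has the highest strength (MPa) (≈ 1200).

copper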